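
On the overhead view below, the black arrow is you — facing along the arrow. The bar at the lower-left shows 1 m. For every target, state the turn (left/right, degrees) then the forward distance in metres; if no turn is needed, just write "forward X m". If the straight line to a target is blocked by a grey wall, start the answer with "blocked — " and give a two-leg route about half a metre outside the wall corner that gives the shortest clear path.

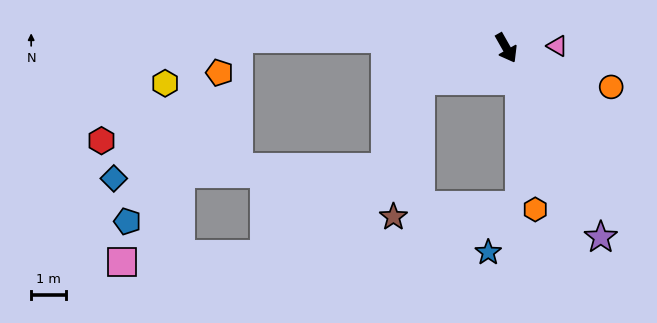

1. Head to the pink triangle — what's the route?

turn left 63°, forward 1.5 m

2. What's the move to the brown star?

blocked — turn right 99°, forward 2.6 m, then turn left 58°, forward 4.0 m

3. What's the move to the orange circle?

turn left 40°, forward 3.2 m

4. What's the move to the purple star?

turn right 3°, forward 6.1 m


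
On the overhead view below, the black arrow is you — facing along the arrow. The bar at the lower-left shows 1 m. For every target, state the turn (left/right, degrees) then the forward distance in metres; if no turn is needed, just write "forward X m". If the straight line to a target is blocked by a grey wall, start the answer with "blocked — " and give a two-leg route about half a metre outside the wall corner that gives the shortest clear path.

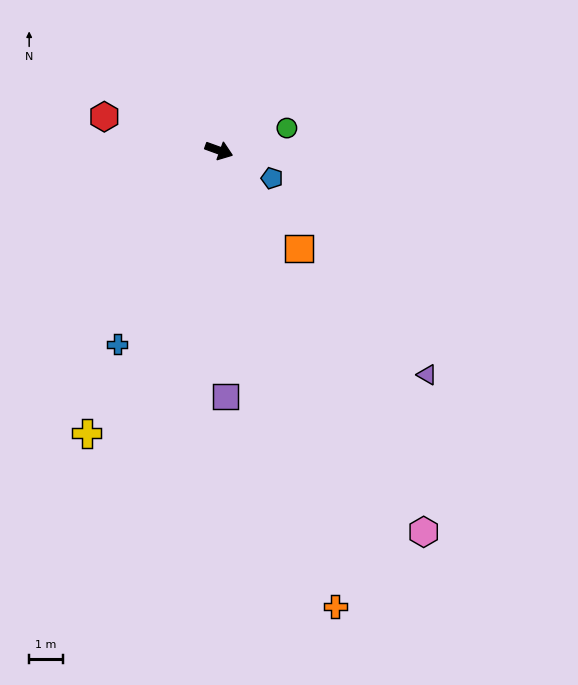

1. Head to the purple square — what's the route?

turn right 69°, forward 7.3 m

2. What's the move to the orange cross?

turn right 56°, forward 13.9 m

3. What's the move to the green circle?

turn left 38°, forward 2.1 m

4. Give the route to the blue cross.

turn right 98°, forward 6.5 m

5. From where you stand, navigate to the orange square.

turn right 31°, forward 3.7 m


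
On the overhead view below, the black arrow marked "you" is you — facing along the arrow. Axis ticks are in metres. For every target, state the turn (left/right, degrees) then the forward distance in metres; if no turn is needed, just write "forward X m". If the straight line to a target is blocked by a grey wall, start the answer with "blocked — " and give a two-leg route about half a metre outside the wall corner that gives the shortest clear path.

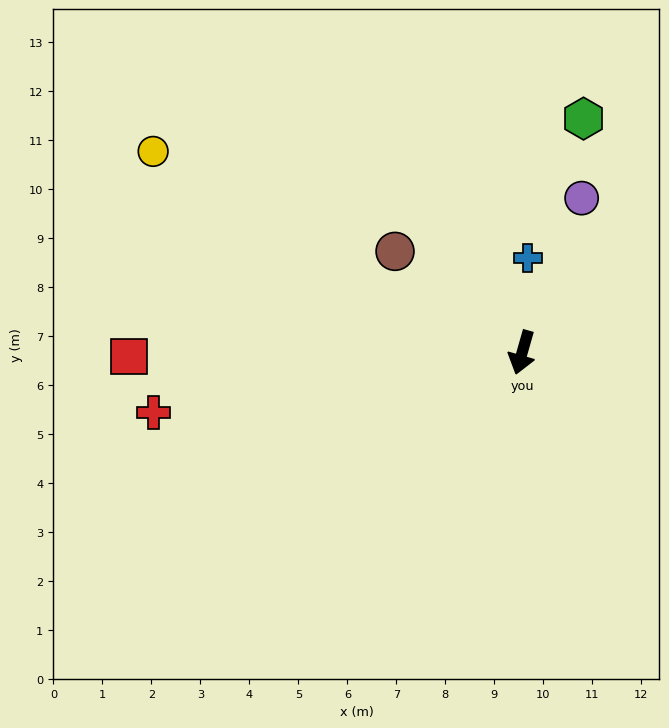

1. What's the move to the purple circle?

turn left 175°, forward 3.4 m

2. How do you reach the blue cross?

turn right 167°, forward 1.9 m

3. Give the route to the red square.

turn right 74°, forward 8.0 m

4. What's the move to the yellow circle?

turn right 103°, forward 8.6 m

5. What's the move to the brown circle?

turn right 113°, forward 3.3 m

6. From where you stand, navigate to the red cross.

turn right 65°, forward 7.6 m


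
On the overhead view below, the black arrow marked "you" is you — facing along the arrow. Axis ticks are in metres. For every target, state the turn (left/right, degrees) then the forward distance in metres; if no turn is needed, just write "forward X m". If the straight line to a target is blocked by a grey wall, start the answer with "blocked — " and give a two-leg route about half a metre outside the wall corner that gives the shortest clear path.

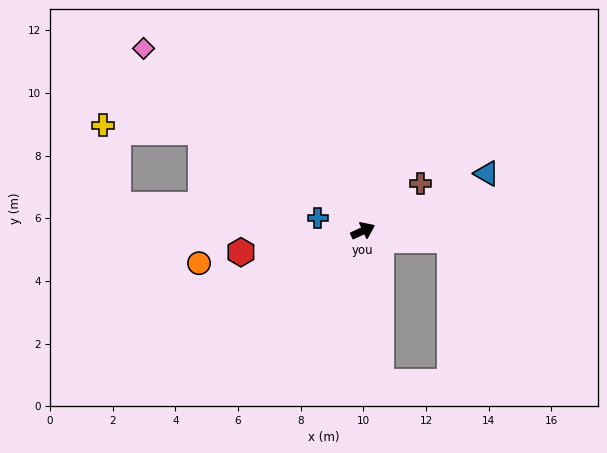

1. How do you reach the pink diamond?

turn left 115°, forward 9.1 m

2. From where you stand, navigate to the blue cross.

turn left 139°, forward 1.5 m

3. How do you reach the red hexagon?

turn left 165°, forward 4.0 m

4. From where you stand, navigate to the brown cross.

turn left 15°, forward 2.4 m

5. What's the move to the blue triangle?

forward 4.3 m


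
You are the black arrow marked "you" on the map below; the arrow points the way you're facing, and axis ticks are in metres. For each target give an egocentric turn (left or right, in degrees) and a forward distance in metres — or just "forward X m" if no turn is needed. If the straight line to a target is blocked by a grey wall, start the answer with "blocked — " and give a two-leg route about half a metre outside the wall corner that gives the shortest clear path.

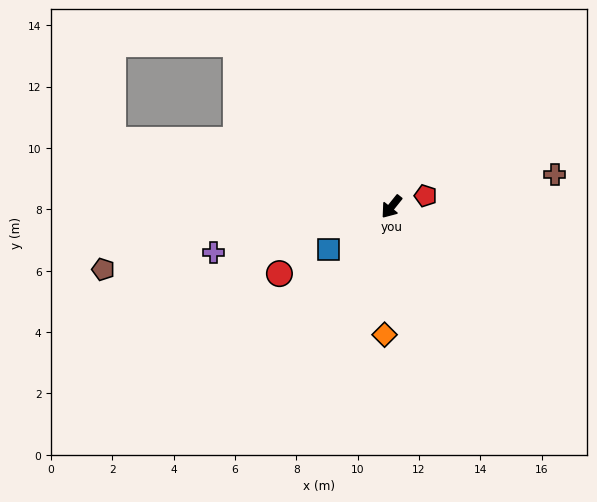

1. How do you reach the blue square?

turn right 17°, forward 2.5 m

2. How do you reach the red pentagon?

turn left 147°, forward 1.2 m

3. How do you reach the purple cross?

turn right 37°, forward 6.0 m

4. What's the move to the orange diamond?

turn left 36°, forward 4.2 m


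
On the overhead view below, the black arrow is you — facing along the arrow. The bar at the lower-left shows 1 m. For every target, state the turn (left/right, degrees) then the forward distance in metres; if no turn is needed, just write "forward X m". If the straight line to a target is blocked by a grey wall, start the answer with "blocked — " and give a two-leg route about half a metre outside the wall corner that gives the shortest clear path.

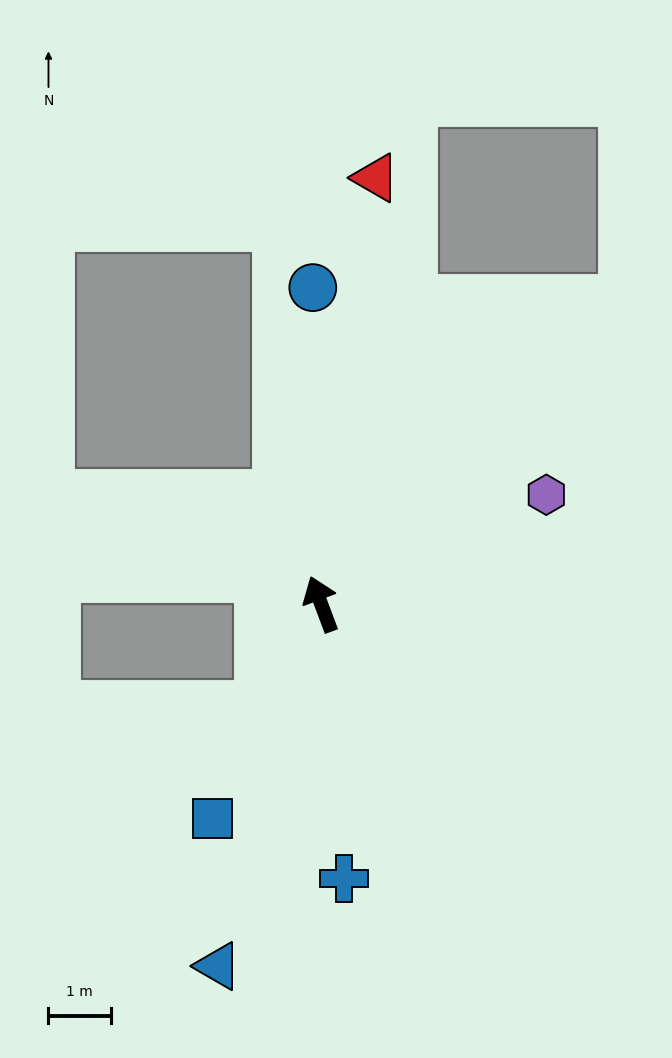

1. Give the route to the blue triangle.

turn left 144°, forward 6.0 m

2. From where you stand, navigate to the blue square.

turn left 133°, forward 3.9 m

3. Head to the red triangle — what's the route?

turn right 28°, forward 6.9 m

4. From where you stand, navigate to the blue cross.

turn left 164°, forward 4.4 m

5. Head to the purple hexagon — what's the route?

turn right 85°, forward 4.0 m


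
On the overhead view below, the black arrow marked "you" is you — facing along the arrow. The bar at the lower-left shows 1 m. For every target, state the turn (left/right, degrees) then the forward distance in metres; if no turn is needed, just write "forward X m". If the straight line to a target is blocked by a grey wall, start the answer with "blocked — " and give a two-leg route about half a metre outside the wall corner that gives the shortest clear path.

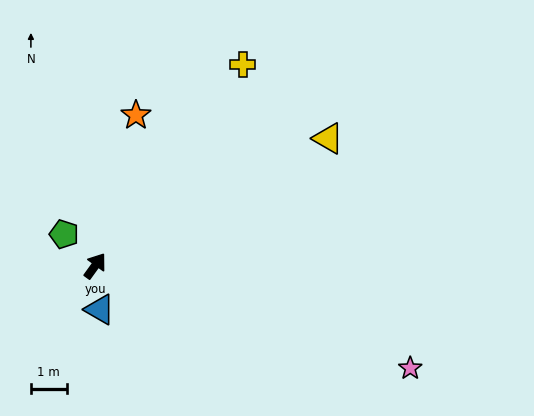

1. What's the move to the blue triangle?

turn right 138°, forward 1.2 m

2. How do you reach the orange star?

turn left 21°, forward 4.4 m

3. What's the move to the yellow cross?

forward 7.0 m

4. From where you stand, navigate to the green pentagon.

turn left 80°, forward 1.2 m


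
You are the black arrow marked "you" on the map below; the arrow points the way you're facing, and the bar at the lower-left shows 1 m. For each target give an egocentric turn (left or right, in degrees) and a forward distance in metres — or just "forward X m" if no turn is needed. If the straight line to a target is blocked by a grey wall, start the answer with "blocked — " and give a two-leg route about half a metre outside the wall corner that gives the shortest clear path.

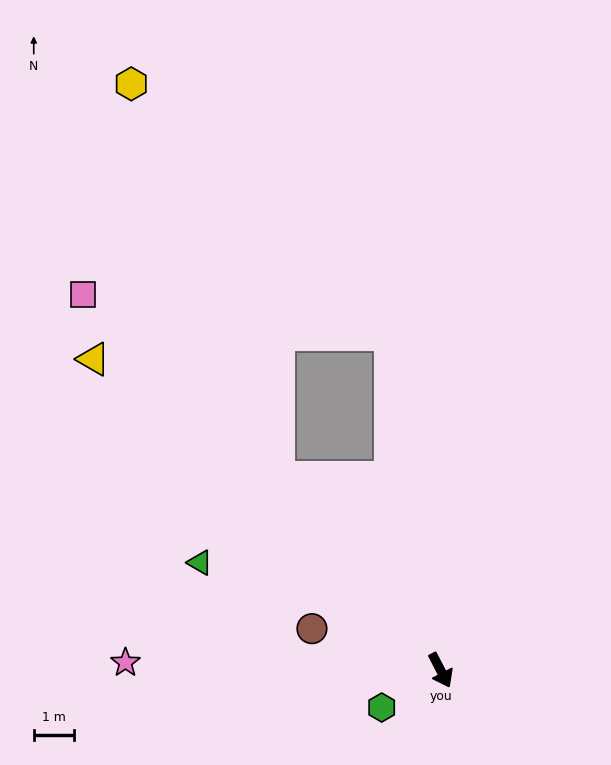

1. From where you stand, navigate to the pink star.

turn right 119°, forward 7.9 m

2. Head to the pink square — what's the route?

turn right 164°, forward 13.0 m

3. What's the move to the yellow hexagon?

blocked — turn right 167°, forward 6.3 m, then turn right 20°, forward 10.6 m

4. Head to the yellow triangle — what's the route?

turn right 159°, forward 11.7 m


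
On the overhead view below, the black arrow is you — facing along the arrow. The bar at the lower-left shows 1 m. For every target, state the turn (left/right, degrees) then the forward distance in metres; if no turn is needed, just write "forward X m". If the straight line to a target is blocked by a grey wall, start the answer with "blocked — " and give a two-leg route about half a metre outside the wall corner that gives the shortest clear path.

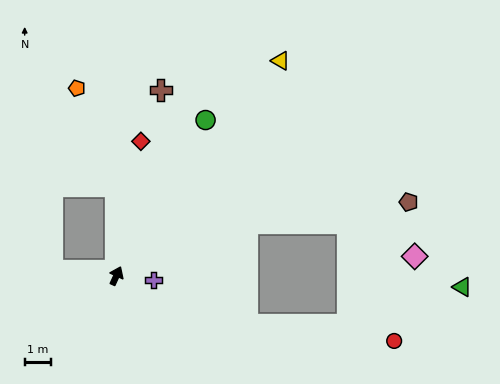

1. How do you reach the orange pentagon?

blocked — turn left 25°, forward 3.4 m, then turn left 21°, forward 4.0 m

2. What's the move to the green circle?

turn right 5°, forward 6.8 m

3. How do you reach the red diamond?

turn left 14°, forward 5.2 m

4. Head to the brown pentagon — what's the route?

blocked — turn right 44°, forward 5.4 m, then turn right 14°, forward 6.2 m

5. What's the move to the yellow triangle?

turn right 13°, forward 10.3 m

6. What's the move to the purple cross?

turn right 72°, forward 1.4 m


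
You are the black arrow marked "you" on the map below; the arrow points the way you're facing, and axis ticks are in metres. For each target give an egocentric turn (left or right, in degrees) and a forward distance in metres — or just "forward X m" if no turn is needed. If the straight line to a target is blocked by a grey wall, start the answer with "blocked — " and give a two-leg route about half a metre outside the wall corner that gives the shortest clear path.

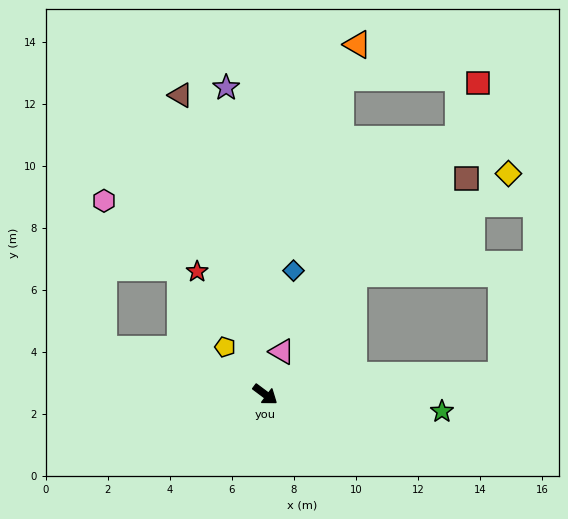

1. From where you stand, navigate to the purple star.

turn left 134°, forward 10.0 m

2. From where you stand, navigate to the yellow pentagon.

turn left 167°, forward 2.0 m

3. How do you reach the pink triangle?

turn left 106°, forward 1.5 m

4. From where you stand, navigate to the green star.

turn left 31°, forward 5.7 m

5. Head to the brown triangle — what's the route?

turn left 143°, forward 10.0 m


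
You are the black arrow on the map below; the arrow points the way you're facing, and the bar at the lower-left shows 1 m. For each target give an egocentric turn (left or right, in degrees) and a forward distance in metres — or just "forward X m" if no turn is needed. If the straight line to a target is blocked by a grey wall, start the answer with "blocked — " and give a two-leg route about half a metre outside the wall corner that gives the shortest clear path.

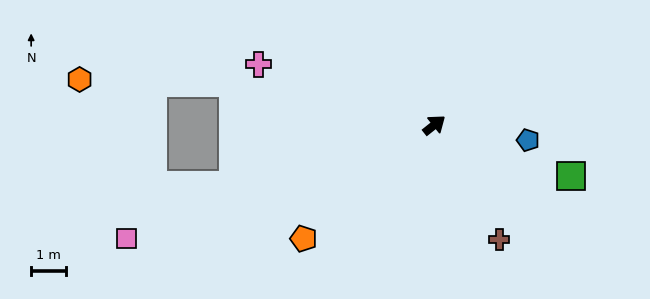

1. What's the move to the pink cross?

turn left 122°, forward 5.4 m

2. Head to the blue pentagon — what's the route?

turn right 48°, forward 2.7 m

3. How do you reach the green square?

turn right 59°, forward 4.2 m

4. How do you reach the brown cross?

turn right 99°, forward 3.8 m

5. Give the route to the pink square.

turn left 162°, forward 9.4 m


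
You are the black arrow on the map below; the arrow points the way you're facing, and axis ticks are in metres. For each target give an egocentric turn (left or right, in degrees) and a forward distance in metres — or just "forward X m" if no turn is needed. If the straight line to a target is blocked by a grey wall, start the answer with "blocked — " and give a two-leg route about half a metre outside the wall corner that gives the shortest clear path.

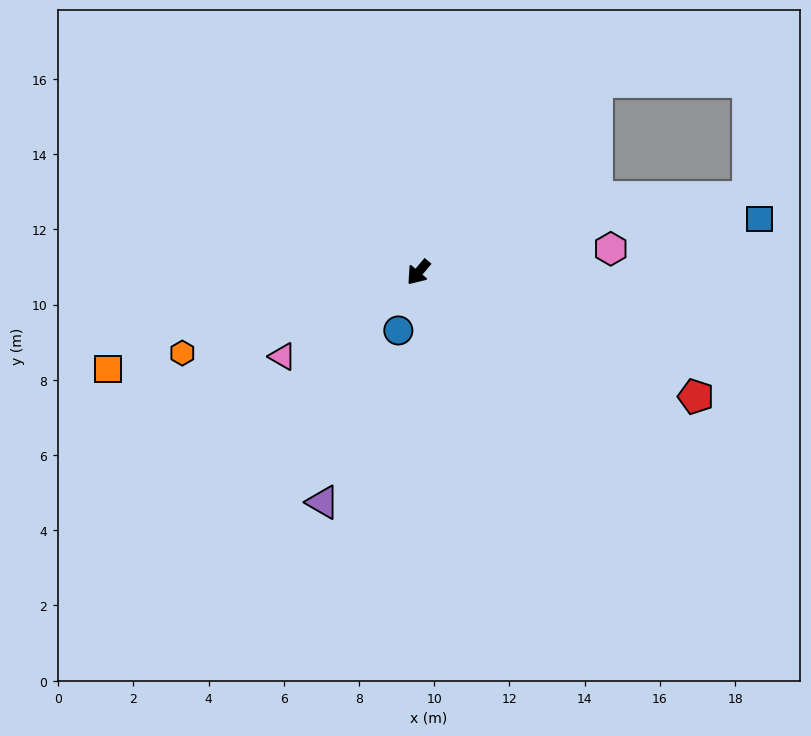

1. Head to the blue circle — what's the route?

turn left 21°, forward 1.6 m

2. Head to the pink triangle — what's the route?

turn right 18°, forward 4.3 m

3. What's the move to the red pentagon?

turn left 106°, forward 8.1 m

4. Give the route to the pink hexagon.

turn left 137°, forward 5.2 m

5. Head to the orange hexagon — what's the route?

turn right 31°, forward 6.6 m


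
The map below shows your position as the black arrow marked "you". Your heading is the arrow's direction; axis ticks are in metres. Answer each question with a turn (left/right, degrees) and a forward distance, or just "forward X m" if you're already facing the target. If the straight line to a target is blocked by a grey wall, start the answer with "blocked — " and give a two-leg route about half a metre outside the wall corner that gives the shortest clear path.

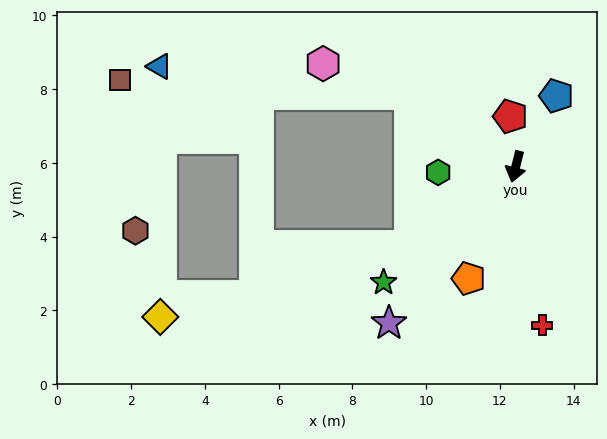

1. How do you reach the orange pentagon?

turn right 9°, forward 3.3 m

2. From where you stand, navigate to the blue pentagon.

turn left 164°, forward 2.2 m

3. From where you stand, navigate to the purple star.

turn right 25°, forward 5.5 m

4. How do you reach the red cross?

turn left 24°, forward 4.4 m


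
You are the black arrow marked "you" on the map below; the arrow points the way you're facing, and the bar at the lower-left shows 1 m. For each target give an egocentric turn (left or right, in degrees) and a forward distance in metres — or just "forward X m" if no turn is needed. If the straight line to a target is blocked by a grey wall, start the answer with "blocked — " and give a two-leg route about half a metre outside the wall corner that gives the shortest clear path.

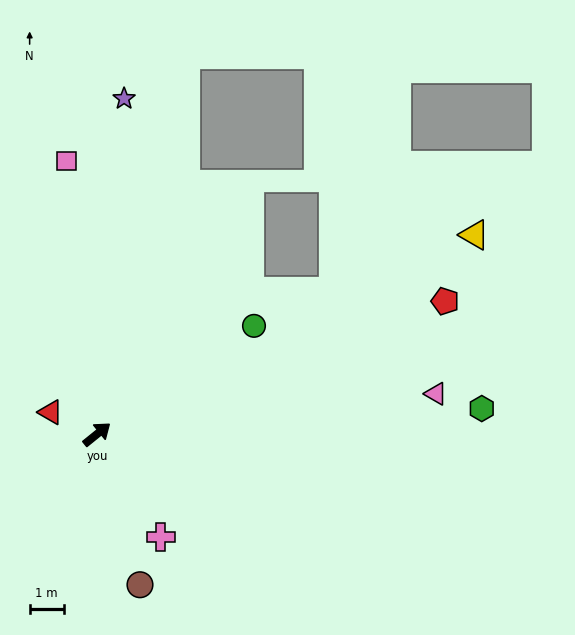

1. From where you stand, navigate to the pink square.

turn left 57°, forward 8.1 m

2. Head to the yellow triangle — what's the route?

turn right 11°, forward 12.6 m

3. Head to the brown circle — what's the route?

turn right 113°, forward 4.6 m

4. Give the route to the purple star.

turn left 46°, forward 9.9 m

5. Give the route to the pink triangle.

turn right 32°, forward 10.1 m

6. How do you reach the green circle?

turn right 4°, forward 5.6 m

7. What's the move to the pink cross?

turn right 97°, forward 3.6 m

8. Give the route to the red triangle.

turn left 116°, forward 1.5 m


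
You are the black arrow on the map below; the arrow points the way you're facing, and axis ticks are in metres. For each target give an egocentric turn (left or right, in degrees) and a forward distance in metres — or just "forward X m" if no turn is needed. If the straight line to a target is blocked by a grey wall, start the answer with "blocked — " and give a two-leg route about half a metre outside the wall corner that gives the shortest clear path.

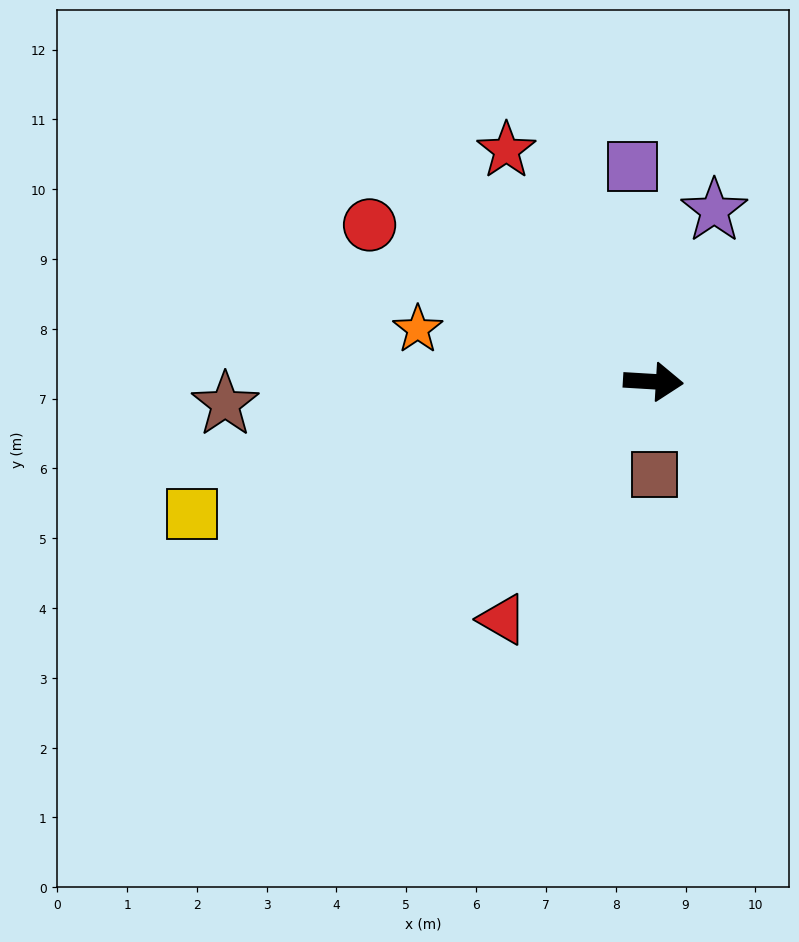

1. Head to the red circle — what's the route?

turn left 155°, forward 4.6 m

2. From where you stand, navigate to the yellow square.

turn right 161°, forward 6.9 m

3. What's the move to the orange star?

turn left 171°, forward 3.5 m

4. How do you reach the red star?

turn left 126°, forward 3.9 m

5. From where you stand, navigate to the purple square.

turn left 99°, forward 3.1 m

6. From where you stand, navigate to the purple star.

turn left 74°, forward 2.6 m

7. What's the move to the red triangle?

turn right 119°, forward 4.0 m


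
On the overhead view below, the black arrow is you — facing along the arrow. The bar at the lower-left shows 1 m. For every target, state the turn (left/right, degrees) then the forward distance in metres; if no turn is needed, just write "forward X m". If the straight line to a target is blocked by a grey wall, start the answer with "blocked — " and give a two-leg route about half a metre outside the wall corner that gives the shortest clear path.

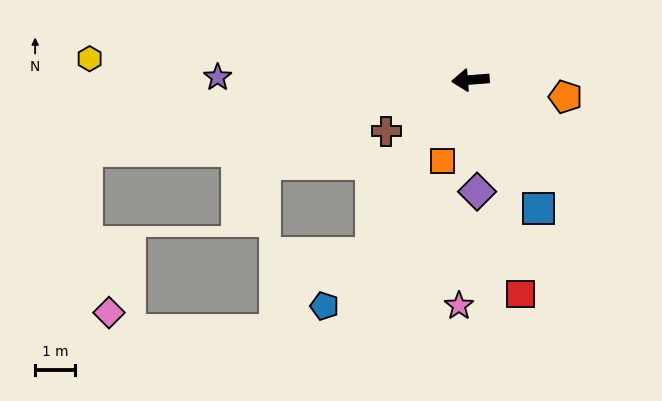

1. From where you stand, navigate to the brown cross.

turn left 27°, forward 2.5 m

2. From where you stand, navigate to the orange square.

turn left 67°, forward 2.1 m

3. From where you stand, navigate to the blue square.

turn left 114°, forward 3.6 m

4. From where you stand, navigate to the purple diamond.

turn left 89°, forward 2.8 m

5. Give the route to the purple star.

turn right 5°, forward 6.3 m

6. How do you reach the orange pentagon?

turn left 165°, forward 2.4 m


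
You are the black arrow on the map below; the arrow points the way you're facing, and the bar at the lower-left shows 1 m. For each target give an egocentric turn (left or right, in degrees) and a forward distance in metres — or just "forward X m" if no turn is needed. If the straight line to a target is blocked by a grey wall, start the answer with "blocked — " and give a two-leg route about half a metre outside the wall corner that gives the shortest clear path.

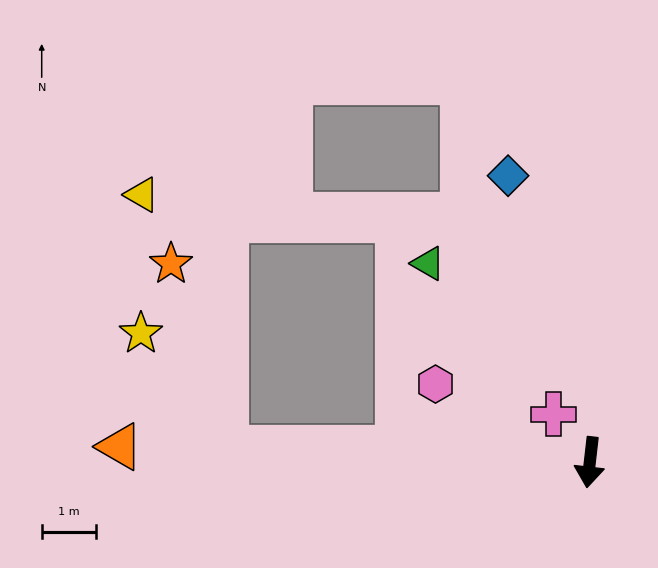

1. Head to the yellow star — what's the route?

blocked — turn right 86°, forward 6.7 m, then turn right 51°, forward 2.6 m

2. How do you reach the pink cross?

turn right 136°, forward 1.1 m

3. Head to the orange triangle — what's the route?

turn right 85°, forward 8.6 m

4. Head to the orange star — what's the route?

blocked — turn right 86°, forward 6.7 m, then turn right 71°, forward 3.5 m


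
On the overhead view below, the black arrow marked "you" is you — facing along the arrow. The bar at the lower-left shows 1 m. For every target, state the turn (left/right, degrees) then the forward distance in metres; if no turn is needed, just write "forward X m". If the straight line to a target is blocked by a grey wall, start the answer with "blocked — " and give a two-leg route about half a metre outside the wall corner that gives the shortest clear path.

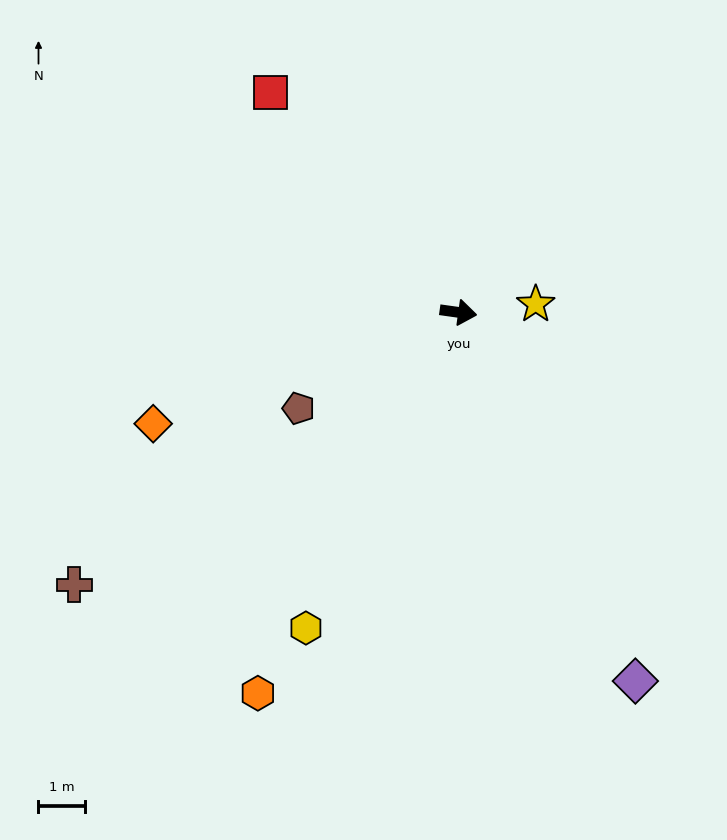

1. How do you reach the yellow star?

turn left 14°, forward 1.7 m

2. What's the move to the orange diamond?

turn right 152°, forward 7.0 m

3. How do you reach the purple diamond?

turn right 56°, forward 8.8 m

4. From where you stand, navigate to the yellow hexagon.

turn right 108°, forward 7.5 m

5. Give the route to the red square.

turn left 138°, forward 6.2 m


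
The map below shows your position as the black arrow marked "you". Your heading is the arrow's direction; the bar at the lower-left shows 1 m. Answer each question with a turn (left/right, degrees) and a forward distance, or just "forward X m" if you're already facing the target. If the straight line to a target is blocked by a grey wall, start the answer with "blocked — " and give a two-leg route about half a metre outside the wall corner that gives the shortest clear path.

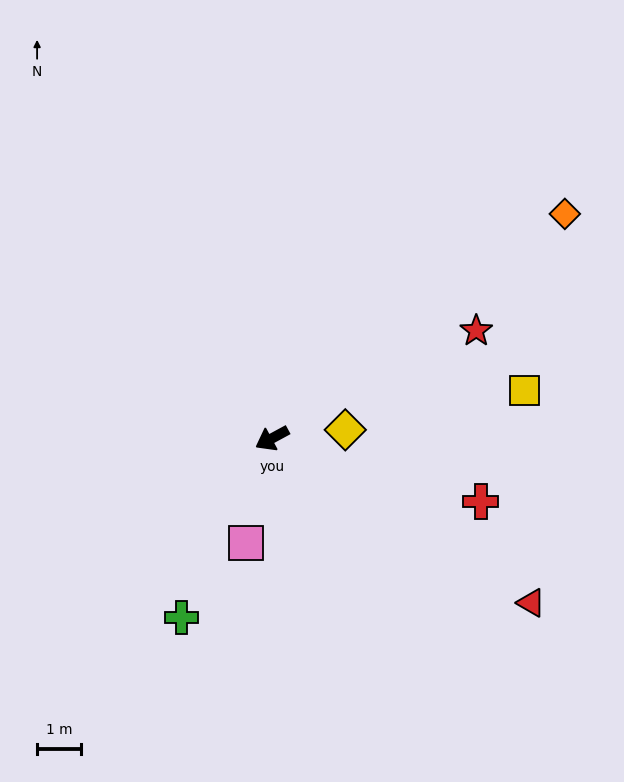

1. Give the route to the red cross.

turn left 135°, forward 5.0 m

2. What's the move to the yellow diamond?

turn left 158°, forward 1.7 m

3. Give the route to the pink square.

turn left 48°, forward 2.5 m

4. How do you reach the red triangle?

turn left 119°, forward 7.1 m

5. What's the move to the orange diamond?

turn right 171°, forward 8.5 m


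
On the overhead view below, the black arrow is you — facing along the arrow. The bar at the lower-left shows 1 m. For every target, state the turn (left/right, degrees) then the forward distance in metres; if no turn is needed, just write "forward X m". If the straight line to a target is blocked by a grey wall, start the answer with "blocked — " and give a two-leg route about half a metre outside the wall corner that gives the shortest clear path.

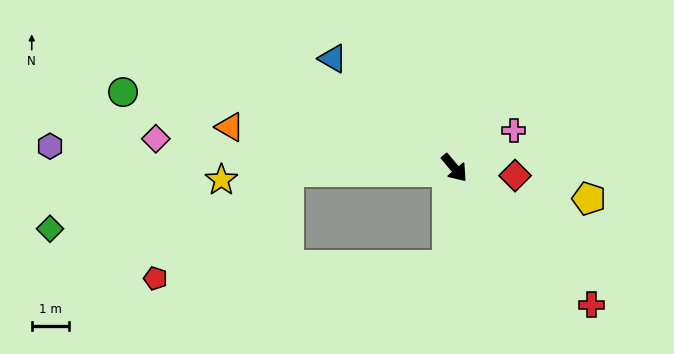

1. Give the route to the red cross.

turn left 5°, forward 5.2 m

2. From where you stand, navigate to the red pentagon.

blocked — turn right 129°, forward 4.5 m, then turn left 38°, forward 4.6 m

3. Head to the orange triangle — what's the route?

turn right 140°, forward 6.1 m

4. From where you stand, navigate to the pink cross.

turn left 82°, forward 1.9 m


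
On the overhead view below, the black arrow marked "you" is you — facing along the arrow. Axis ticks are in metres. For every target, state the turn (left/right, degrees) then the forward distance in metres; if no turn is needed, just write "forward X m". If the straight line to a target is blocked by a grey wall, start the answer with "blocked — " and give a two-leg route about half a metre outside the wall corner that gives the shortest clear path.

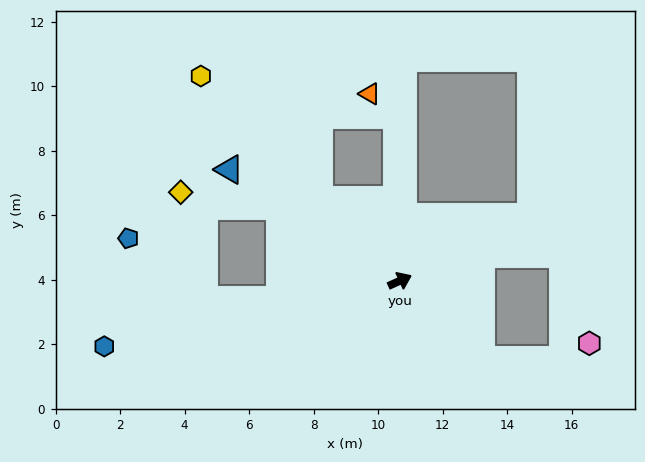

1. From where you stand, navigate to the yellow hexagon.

turn left 110°, forward 8.9 m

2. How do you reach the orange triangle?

blocked — turn left 67°, forward 5.1 m, then turn left 49°, forward 1.1 m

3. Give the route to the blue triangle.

turn left 122°, forward 6.3 m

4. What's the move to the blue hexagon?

turn left 168°, forward 9.4 m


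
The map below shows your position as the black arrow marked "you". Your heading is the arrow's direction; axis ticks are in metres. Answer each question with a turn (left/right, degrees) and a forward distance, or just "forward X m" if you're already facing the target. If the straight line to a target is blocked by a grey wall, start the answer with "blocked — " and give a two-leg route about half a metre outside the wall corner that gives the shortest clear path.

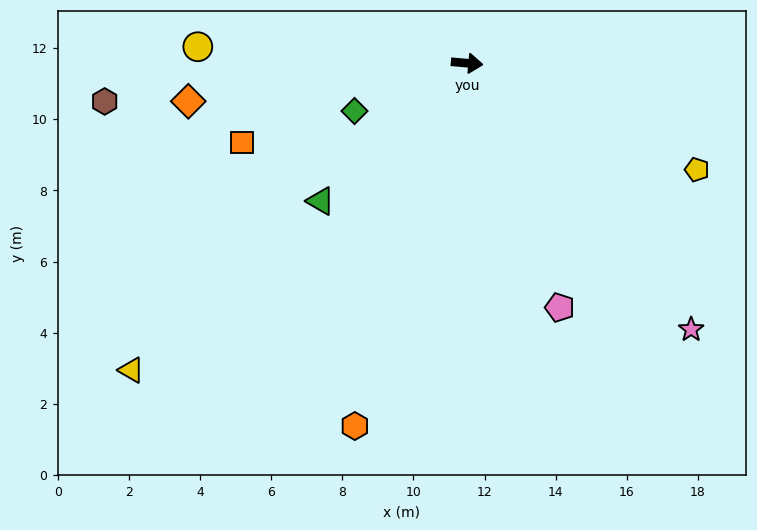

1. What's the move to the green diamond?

turn right 152°, forward 3.4 m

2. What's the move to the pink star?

turn right 45°, forward 9.8 m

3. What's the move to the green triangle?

turn right 132°, forward 5.7 m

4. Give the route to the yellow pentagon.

turn right 20°, forward 7.1 m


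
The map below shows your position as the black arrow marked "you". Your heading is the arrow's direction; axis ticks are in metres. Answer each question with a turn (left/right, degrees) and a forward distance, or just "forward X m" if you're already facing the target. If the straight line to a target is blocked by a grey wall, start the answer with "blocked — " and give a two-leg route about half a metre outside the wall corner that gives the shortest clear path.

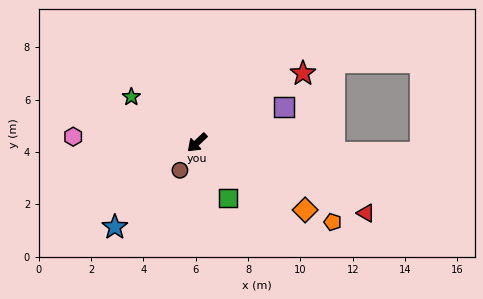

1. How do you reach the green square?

turn left 76°, forward 2.4 m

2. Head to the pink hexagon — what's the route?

turn right 46°, forward 4.7 m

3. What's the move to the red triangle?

turn left 114°, forward 7.0 m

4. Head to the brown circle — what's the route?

turn left 15°, forward 1.2 m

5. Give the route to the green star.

turn right 78°, forward 3.1 m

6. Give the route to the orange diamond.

turn left 105°, forward 4.9 m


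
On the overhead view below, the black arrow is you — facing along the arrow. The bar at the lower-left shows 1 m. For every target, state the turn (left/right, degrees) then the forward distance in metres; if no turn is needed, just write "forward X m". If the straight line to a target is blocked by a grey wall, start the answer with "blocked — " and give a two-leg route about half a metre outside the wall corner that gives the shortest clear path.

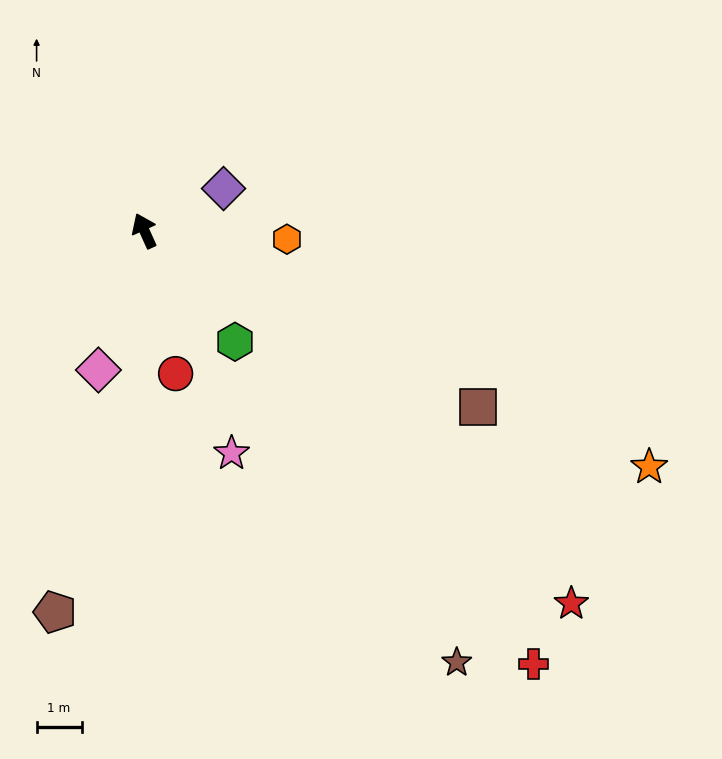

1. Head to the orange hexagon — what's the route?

turn right 118°, forward 3.2 m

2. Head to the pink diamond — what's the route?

turn left 137°, forward 3.3 m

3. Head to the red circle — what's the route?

turn left 168°, forward 3.3 m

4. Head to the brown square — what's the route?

turn right 142°, forward 8.4 m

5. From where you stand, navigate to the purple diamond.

turn right 86°, forward 2.0 m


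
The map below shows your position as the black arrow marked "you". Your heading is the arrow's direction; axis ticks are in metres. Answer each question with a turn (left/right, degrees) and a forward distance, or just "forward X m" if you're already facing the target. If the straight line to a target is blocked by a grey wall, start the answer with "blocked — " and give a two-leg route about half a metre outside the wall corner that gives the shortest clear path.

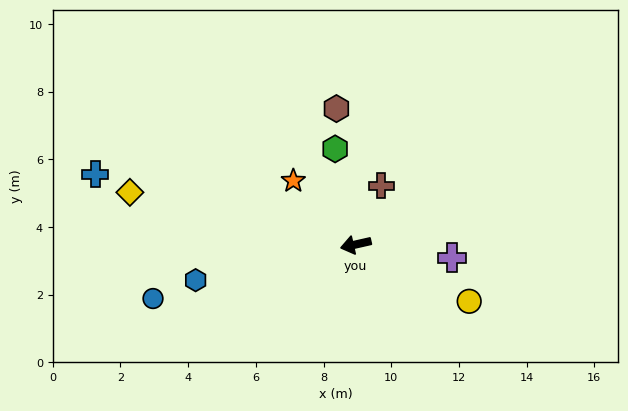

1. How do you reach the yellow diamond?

turn right 26°, forward 6.9 m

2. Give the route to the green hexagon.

turn right 91°, forward 2.9 m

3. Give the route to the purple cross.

turn left 159°, forward 2.9 m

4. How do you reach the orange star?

turn right 58°, forward 2.6 m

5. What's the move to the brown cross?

turn right 126°, forward 1.9 m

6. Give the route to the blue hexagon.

forward 4.9 m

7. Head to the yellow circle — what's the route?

turn left 141°, forward 3.7 m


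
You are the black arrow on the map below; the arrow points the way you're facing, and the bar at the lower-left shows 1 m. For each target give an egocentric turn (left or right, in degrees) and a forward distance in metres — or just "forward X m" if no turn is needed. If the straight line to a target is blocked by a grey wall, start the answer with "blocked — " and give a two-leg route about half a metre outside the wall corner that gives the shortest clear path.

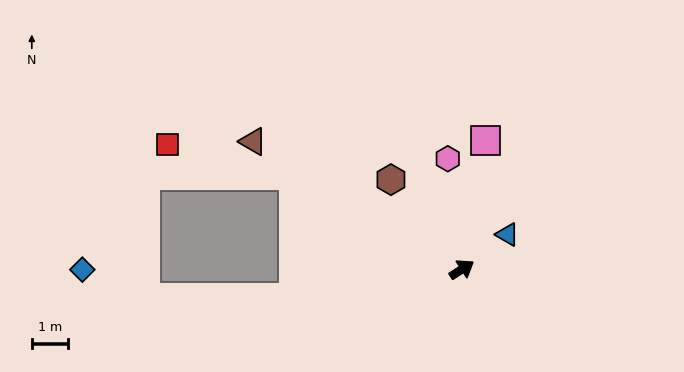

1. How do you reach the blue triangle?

turn left 5°, forward 1.6 m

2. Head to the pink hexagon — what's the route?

turn left 64°, forward 3.1 m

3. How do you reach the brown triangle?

turn left 116°, forward 6.8 m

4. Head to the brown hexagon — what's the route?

turn left 95°, forward 3.2 m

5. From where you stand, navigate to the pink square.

turn left 47°, forward 3.6 m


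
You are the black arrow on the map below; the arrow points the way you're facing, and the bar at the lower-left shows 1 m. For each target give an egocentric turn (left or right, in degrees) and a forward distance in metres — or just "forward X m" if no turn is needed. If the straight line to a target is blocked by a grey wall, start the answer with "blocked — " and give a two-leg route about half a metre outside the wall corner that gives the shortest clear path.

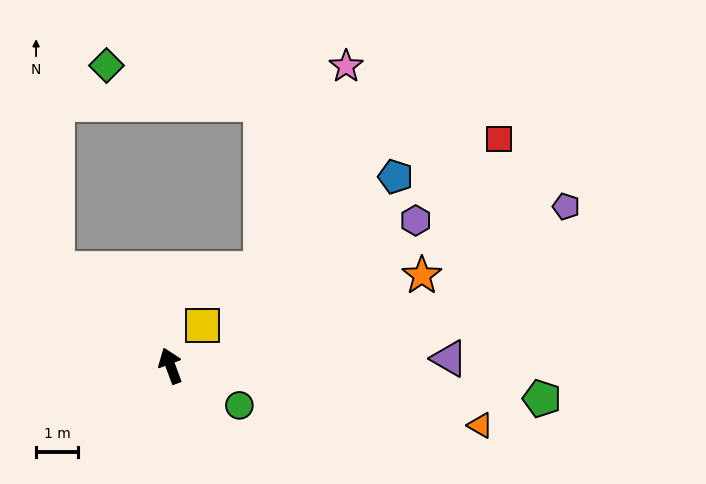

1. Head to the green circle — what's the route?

turn right 140°, forward 1.9 m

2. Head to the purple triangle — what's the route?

turn right 109°, forward 6.7 m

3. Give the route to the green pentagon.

turn right 115°, forward 9.0 m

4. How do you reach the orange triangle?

turn right 121°, forward 7.6 m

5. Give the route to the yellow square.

turn right 59°, forward 1.2 m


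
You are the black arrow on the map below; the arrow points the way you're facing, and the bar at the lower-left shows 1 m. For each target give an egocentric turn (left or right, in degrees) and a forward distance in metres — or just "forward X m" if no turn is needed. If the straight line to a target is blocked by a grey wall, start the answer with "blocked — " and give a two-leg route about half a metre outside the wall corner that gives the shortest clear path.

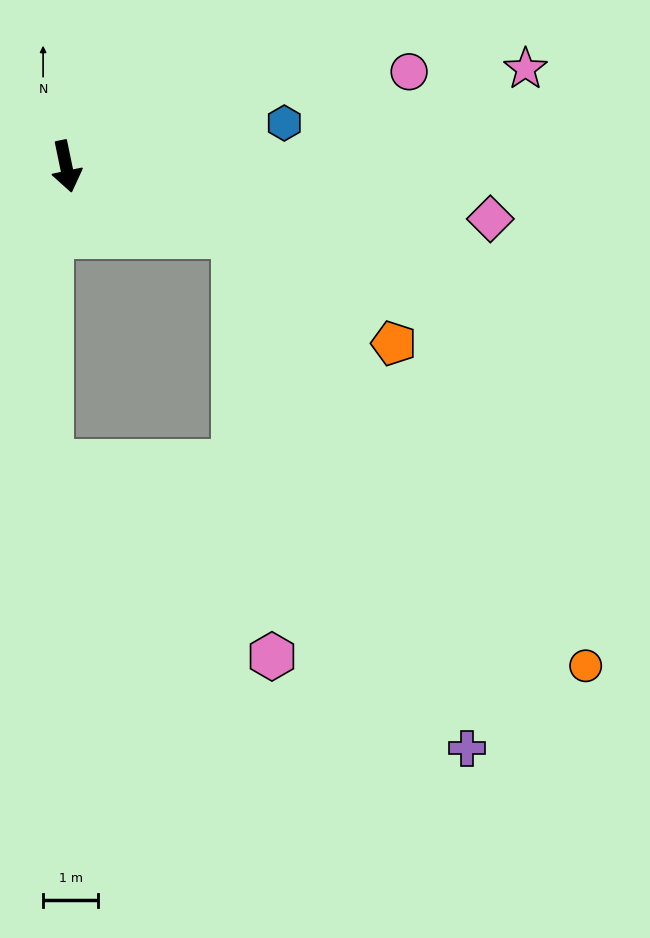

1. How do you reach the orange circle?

blocked — turn left 56°, forward 3.3 m, then turn right 29°, forward 10.1 m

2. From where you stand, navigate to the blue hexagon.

turn left 89°, forward 4.0 m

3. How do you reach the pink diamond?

turn left 71°, forward 7.8 m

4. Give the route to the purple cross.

blocked — turn left 56°, forward 3.3 m, then turn right 43°, forward 10.2 m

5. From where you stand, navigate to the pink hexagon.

blocked — turn left 56°, forward 3.3 m, then turn right 63°, forward 7.7 m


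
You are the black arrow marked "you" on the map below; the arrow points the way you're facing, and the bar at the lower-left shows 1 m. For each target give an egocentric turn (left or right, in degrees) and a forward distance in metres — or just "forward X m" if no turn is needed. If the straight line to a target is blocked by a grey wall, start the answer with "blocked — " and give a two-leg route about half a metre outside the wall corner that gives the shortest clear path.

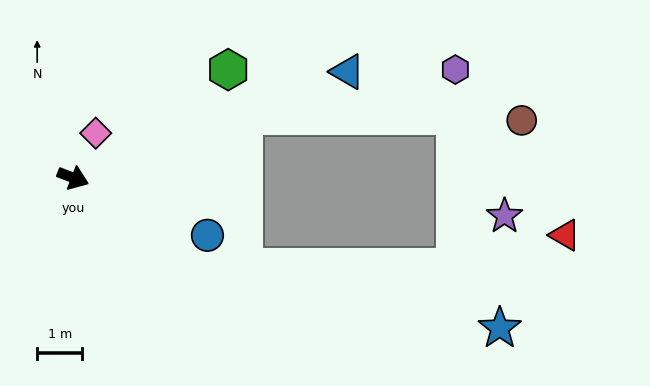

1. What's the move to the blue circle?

turn right 2°, forward 3.2 m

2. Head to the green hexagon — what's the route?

turn left 56°, forward 4.2 m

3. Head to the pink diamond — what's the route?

turn left 84°, forward 1.1 m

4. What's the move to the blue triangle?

turn left 42°, forward 6.5 m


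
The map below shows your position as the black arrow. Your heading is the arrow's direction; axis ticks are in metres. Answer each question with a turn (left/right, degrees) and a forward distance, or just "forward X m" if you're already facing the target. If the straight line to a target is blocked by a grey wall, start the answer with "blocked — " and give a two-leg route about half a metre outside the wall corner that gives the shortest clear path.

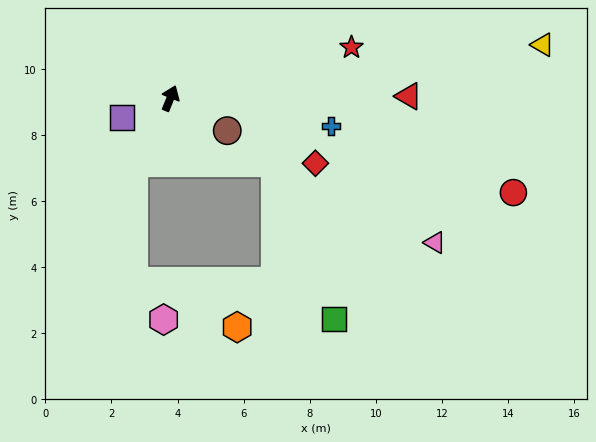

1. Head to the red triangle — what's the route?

turn right 68°, forward 7.2 m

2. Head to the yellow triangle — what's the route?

turn right 60°, forward 11.4 m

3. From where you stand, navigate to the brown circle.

turn right 98°, forward 2.0 m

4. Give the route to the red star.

turn right 52°, forward 5.7 m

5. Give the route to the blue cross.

turn right 78°, forward 4.9 m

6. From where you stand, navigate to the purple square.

turn left 134°, forward 1.6 m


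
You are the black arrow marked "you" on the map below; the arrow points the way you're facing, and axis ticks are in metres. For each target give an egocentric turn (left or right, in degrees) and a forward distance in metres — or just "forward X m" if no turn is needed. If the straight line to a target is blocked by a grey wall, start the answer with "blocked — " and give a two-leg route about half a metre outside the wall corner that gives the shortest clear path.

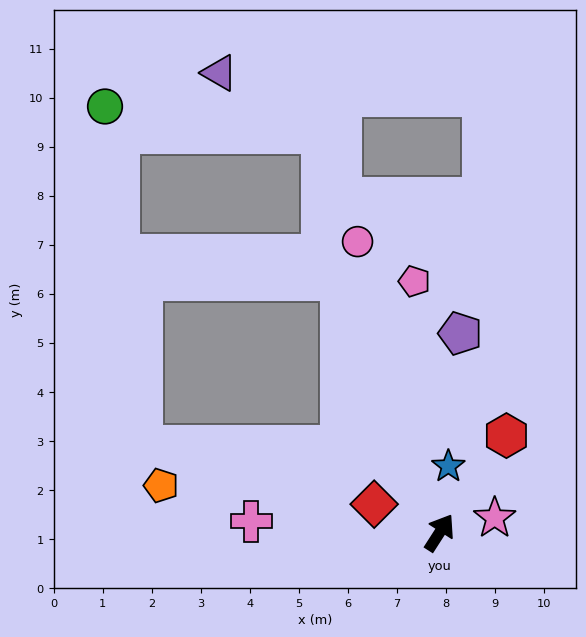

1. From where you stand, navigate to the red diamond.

turn left 99°, forward 1.5 m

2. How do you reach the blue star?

turn left 25°, forward 1.4 m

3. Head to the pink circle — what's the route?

turn left 48°, forward 6.2 m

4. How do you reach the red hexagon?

forward 2.4 m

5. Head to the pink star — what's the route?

turn right 42°, forward 1.2 m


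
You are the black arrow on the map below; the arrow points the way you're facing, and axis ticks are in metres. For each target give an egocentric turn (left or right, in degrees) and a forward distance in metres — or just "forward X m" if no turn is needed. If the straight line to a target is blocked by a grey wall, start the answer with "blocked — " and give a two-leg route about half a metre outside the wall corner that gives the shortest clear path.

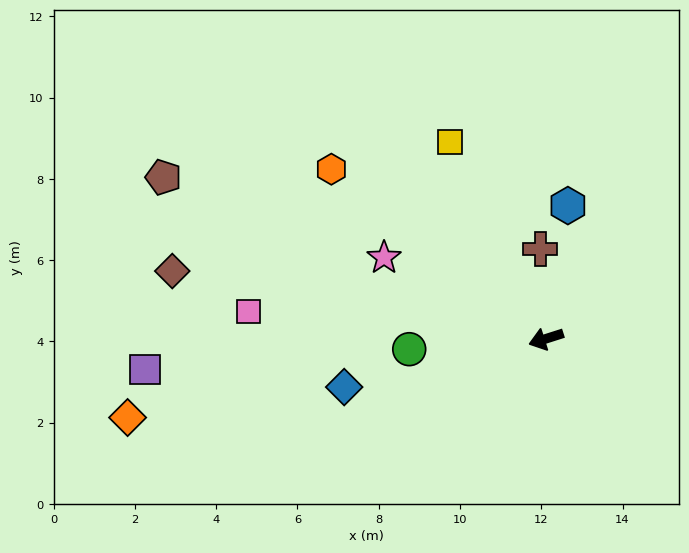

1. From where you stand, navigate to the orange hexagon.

turn right 56°, forward 6.7 m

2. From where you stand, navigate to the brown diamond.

turn right 28°, forward 9.4 m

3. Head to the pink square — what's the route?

turn right 23°, forward 7.4 m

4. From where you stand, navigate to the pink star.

turn right 44°, forward 4.5 m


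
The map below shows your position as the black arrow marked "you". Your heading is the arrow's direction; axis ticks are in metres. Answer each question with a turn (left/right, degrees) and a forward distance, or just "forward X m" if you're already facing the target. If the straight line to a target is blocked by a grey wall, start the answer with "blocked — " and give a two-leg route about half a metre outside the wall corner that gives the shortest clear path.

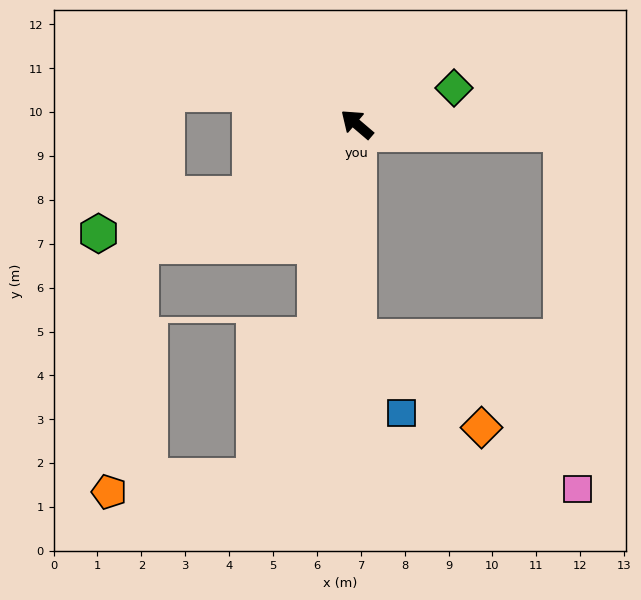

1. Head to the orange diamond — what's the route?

blocked — turn left 131°, forward 4.9 m, then turn left 53°, forward 3.5 m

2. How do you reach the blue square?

blocked — turn left 131°, forward 4.9 m, then turn left 29°, forward 2.0 m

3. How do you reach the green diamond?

turn right 119°, forward 2.4 m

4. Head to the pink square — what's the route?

blocked — turn right 142°, forward 4.7 m, then turn right 85°, forward 8.1 m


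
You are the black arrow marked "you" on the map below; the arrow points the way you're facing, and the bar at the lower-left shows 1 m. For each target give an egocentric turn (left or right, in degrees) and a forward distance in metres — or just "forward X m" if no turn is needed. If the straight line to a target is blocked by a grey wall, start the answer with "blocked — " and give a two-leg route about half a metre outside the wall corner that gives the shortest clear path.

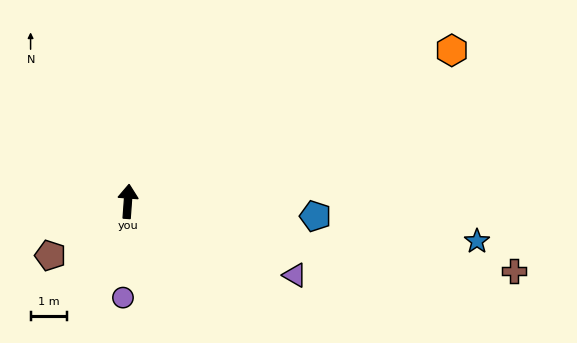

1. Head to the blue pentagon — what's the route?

turn right 90°, forward 5.2 m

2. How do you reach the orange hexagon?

turn right 61°, forward 9.9 m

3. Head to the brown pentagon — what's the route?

turn left 129°, forward 2.6 m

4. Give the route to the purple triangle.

turn right 110°, forward 5.1 m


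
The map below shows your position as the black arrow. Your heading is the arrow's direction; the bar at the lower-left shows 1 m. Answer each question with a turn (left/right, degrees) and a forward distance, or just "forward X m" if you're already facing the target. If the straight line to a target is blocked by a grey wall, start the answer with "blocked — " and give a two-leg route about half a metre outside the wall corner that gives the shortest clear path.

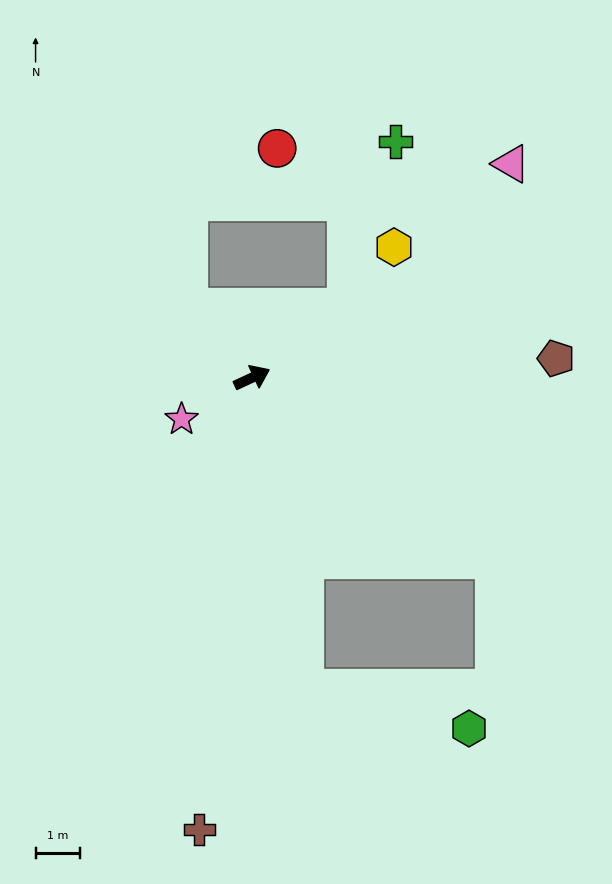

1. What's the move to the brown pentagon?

turn right 21°, forward 6.9 m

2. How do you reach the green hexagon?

blocked — turn right 105°, forward 7.1 m, then turn left 66°, forward 3.8 m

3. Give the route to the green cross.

blocked — turn left 12°, forward 2.6 m, then turn left 36°, forward 3.9 m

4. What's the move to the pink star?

turn right 174°, forward 1.8 m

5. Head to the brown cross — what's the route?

turn right 122°, forward 10.2 m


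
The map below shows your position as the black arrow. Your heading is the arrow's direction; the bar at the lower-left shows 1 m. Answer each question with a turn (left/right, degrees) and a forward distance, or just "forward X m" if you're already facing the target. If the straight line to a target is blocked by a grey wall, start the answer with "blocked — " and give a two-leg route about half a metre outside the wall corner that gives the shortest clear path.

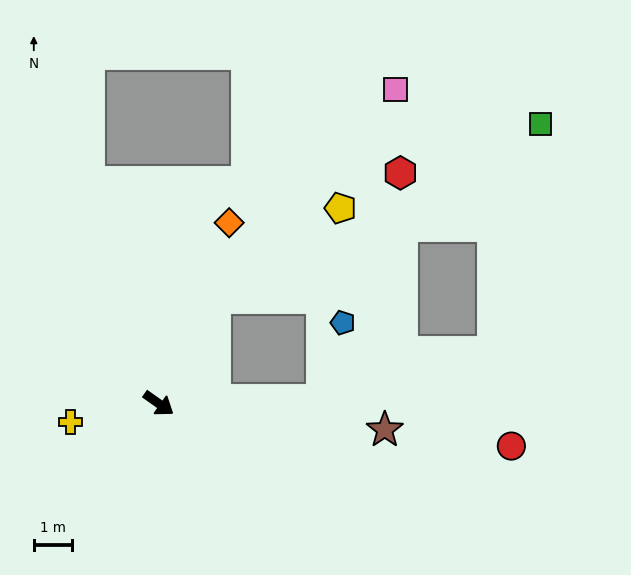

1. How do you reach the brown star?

turn left 29°, forward 5.9 m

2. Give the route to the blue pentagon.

blocked — turn left 36°, forward 4.3 m, then turn left 75°, forward 2.1 m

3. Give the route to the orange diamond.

turn left 104°, forward 5.1 m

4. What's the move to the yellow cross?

turn right 133°, forward 2.4 m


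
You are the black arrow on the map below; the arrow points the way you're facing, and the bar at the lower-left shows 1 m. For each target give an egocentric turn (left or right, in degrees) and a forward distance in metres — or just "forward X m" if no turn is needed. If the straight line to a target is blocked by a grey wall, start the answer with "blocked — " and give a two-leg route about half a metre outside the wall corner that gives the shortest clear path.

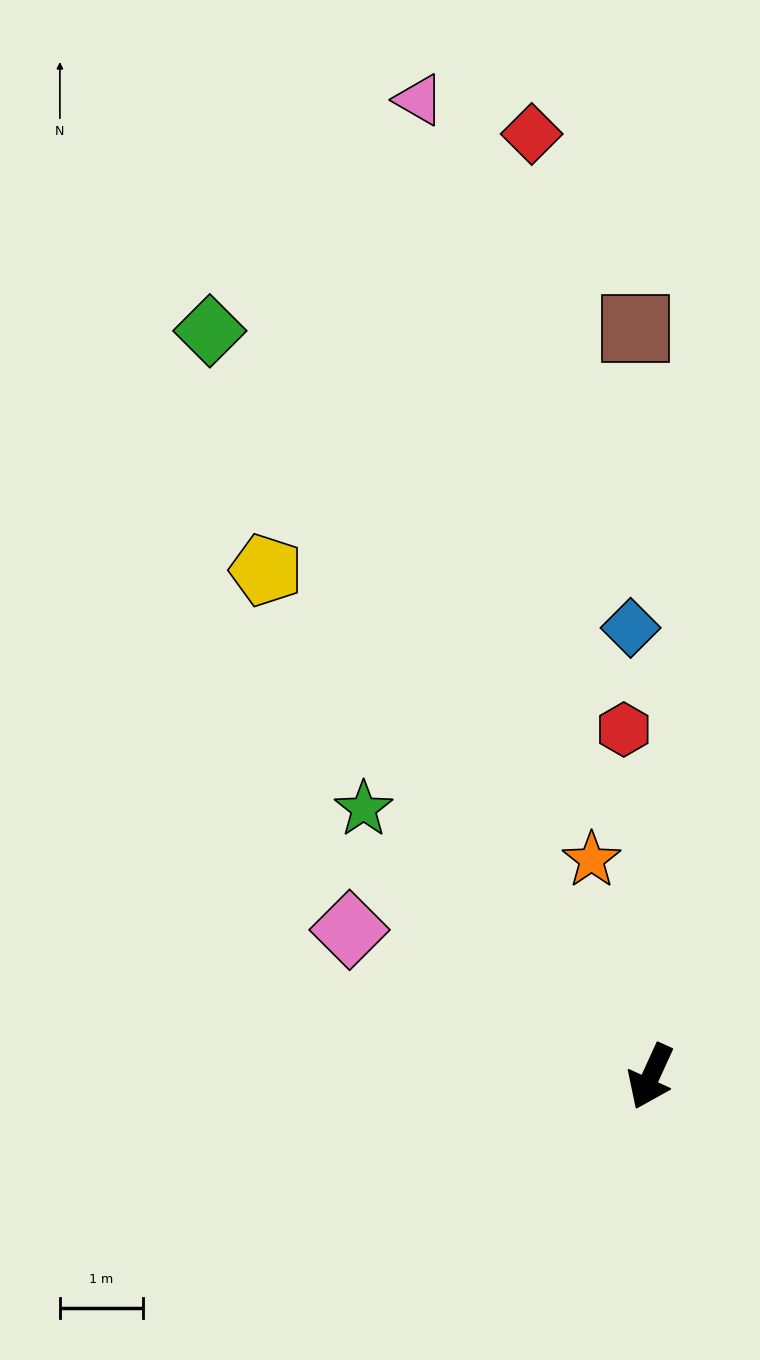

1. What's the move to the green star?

turn right 108°, forward 4.7 m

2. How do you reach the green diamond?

turn right 125°, forward 10.4 m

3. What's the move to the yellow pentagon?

turn right 118°, forward 7.7 m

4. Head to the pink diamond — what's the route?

turn right 91°, forward 4.0 m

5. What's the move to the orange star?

turn right 140°, forward 2.7 m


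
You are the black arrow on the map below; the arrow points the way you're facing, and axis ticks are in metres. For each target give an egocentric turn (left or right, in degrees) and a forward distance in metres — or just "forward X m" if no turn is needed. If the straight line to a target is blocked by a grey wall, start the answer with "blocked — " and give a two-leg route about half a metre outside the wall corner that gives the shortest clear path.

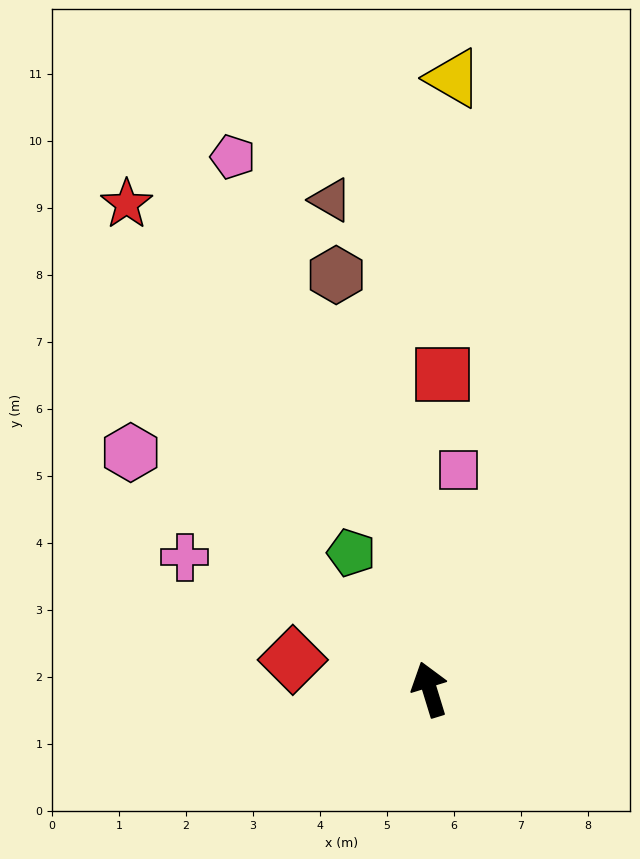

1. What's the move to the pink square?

turn right 25°, forward 3.3 m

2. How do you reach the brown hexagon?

turn right 4°, forward 6.3 m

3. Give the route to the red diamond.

turn left 61°, forward 2.1 m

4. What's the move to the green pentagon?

turn left 13°, forward 2.3 m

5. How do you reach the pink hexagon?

turn left 35°, forward 5.7 m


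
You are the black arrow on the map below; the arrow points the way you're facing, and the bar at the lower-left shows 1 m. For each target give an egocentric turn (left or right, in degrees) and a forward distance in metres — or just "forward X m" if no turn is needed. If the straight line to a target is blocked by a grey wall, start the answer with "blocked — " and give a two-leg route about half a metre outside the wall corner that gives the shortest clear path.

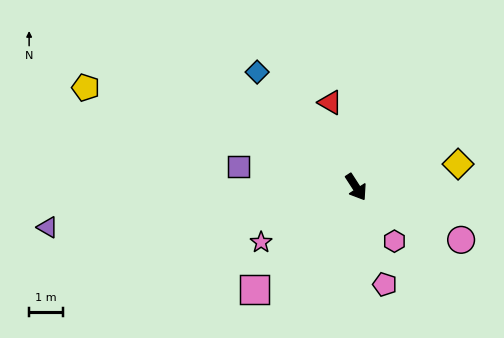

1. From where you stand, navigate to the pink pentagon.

turn right 16°, forward 3.0 m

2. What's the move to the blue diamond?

turn right 172°, forward 4.5 m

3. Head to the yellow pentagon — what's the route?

turn right 143°, forward 8.6 m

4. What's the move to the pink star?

turn right 93°, forward 3.3 m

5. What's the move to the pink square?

turn right 78°, forward 4.3 m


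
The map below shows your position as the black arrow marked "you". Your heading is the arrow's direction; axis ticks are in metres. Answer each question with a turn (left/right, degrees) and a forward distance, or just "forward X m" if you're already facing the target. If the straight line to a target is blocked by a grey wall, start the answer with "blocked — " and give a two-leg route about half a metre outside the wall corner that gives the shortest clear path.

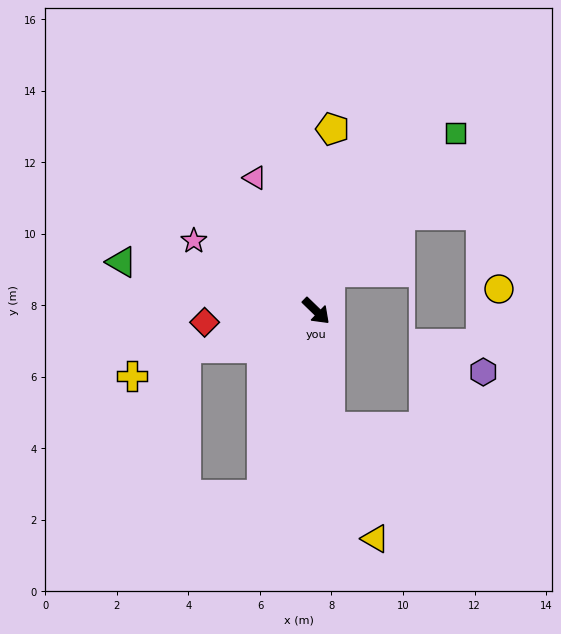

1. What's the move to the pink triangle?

turn left 159°, forward 4.1 m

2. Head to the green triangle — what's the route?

turn right 150°, forward 5.6 m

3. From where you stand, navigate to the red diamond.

turn right 130°, forward 3.1 m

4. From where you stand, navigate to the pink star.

turn right 166°, forward 3.9 m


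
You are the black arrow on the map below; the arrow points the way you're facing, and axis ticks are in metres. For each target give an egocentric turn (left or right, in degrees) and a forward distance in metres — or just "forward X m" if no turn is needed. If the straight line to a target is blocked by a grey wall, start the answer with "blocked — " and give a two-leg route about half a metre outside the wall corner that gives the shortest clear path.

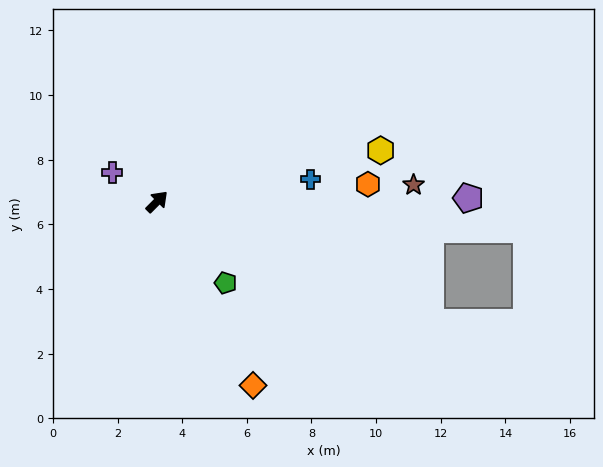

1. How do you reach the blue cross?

turn right 37°, forward 4.8 m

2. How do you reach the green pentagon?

turn right 95°, forward 3.3 m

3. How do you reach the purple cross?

turn left 102°, forward 1.7 m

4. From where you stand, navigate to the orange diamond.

turn right 108°, forward 6.4 m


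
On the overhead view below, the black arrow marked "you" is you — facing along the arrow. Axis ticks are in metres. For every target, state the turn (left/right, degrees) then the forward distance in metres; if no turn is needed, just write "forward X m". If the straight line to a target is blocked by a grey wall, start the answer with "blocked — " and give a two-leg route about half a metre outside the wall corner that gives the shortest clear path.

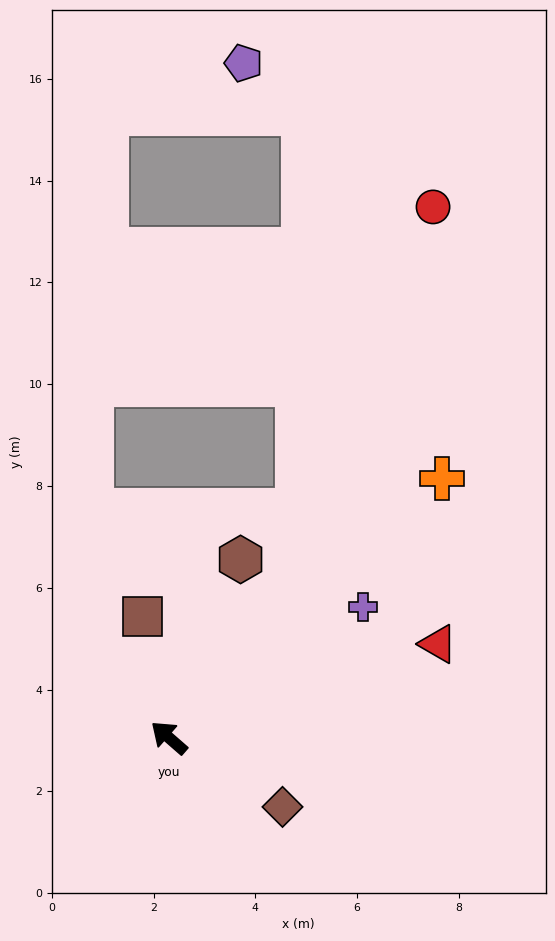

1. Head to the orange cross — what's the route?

turn right 95°, forward 7.4 m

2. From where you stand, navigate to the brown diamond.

turn right 170°, forward 2.6 m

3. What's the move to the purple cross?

turn right 105°, forward 4.6 m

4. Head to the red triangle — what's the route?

turn right 120°, forward 5.6 m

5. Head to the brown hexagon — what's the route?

turn right 71°, forward 3.8 m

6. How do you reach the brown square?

turn right 37°, forward 2.4 m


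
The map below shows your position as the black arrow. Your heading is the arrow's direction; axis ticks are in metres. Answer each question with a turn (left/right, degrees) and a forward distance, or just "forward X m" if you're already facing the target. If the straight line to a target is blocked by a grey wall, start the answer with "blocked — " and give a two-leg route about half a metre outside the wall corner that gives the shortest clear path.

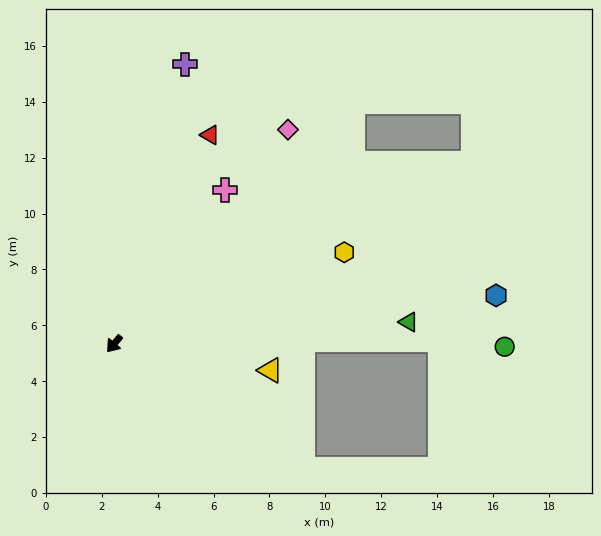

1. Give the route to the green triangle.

turn left 134°, forward 10.6 m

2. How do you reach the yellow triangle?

turn left 120°, forward 5.7 m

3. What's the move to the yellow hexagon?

turn left 152°, forward 8.9 m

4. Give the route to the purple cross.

turn right 154°, forward 10.3 m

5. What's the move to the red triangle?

turn right 165°, forward 8.2 m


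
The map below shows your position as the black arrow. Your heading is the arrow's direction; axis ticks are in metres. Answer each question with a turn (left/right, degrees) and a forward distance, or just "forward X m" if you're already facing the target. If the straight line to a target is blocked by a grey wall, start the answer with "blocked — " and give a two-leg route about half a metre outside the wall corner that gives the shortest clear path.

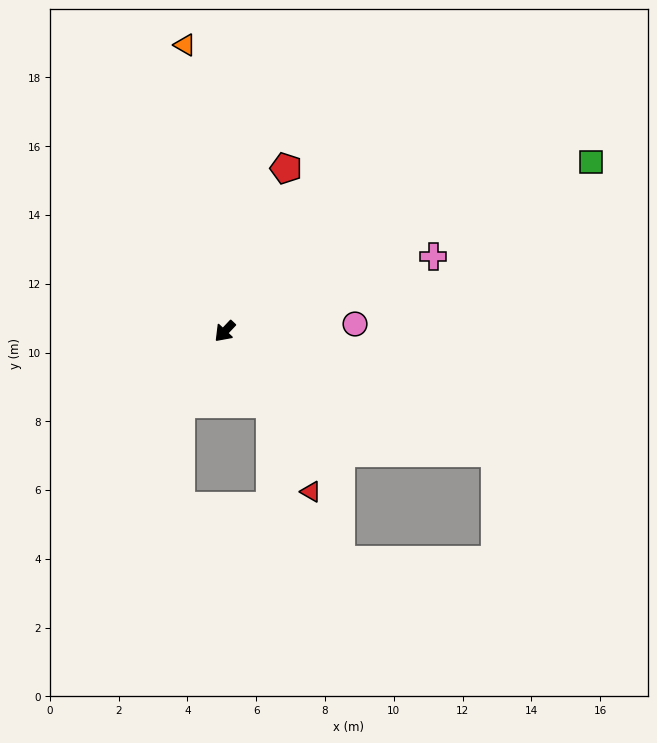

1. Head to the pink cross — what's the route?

turn left 153°, forward 6.4 m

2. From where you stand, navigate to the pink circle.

turn left 137°, forward 3.8 m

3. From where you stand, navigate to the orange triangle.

turn right 129°, forward 8.4 m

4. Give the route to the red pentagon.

turn right 157°, forward 5.1 m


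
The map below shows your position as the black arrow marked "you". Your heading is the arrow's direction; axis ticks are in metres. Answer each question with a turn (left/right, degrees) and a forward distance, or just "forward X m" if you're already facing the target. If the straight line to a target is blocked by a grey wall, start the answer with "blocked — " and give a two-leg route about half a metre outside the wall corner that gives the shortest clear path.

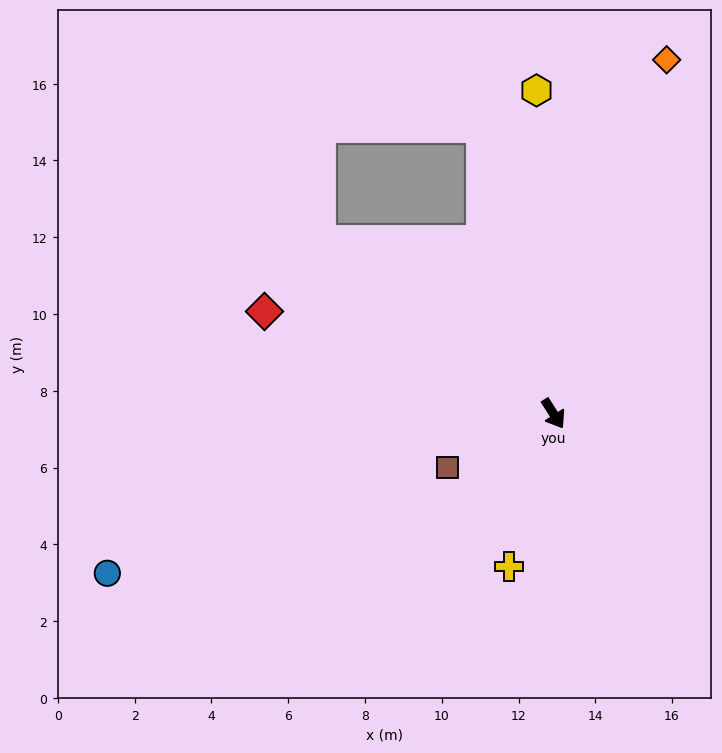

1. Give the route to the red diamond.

turn right 142°, forward 8.0 m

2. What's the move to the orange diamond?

turn left 130°, forward 9.7 m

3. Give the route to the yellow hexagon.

turn left 151°, forward 8.4 m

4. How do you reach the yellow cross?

turn right 49°, forward 4.1 m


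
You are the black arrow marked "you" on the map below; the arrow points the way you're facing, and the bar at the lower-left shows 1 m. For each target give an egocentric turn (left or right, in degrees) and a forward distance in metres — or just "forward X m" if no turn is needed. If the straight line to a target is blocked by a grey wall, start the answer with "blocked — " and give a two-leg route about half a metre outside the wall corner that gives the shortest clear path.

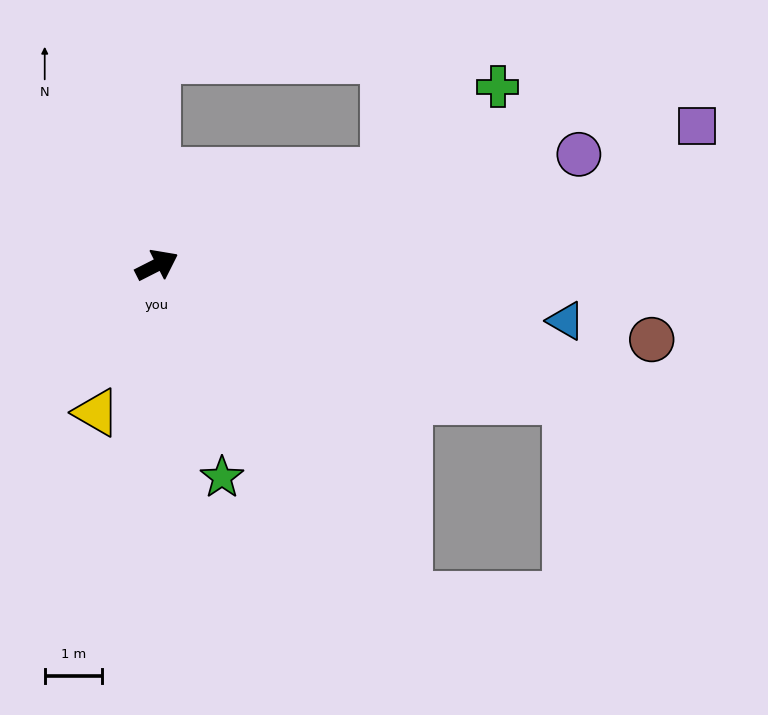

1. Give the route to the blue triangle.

turn right 35°, forward 7.2 m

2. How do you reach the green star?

turn right 100°, forward 3.9 m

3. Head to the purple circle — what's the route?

turn right 12°, forward 7.6 m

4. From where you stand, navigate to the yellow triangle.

turn right 139°, forward 2.8 m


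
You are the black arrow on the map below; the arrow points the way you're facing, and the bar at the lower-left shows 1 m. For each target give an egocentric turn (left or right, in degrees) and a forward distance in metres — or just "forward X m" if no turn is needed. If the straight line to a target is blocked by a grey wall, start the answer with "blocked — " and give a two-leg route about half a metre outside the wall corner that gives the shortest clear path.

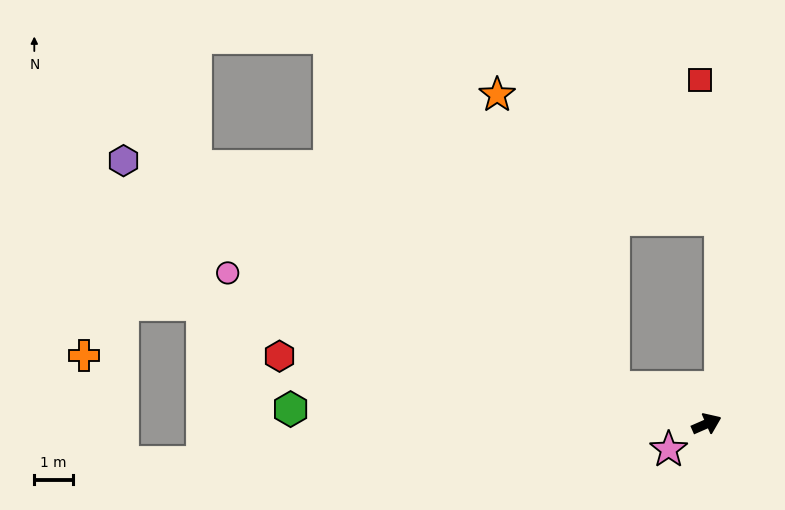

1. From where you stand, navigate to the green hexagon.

turn left 154°, forward 10.7 m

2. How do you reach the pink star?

turn right 170°, forward 1.2 m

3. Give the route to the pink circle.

turn left 139°, forward 13.0 m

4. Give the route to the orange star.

blocked — turn left 135°, forward 2.6 m, then turn right 47°, forward 8.1 m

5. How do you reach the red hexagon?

turn left 147°, forward 11.2 m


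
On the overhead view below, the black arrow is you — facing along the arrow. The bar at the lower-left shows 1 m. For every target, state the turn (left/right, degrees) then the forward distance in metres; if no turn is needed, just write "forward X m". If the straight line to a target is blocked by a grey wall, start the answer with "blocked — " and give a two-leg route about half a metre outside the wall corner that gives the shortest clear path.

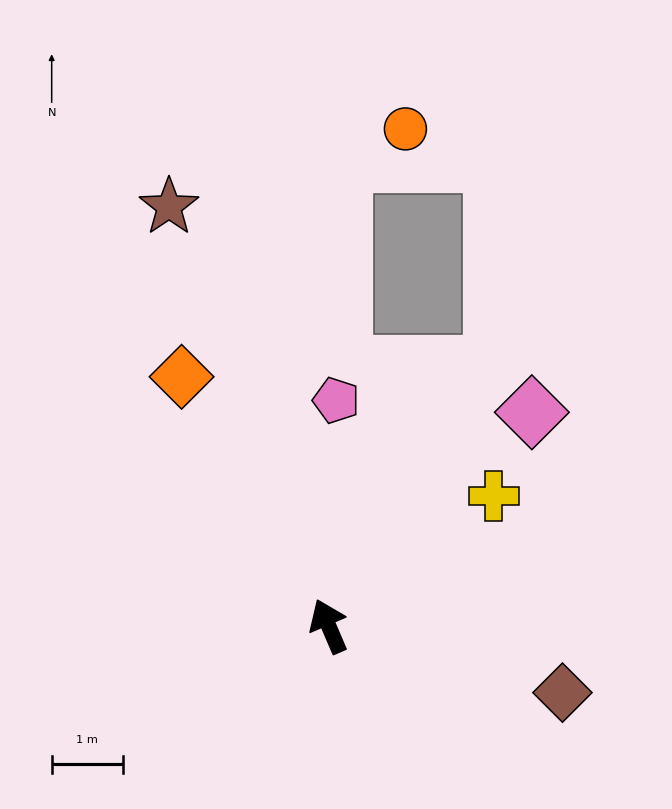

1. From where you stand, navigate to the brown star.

turn right 2°, forward 6.3 m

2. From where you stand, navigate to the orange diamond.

turn left 7°, forward 4.1 m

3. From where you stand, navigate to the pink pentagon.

turn right 25°, forward 3.2 m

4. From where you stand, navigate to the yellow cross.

turn right 75°, forward 3.0 m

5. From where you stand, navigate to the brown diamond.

turn right 129°, forward 3.4 m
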